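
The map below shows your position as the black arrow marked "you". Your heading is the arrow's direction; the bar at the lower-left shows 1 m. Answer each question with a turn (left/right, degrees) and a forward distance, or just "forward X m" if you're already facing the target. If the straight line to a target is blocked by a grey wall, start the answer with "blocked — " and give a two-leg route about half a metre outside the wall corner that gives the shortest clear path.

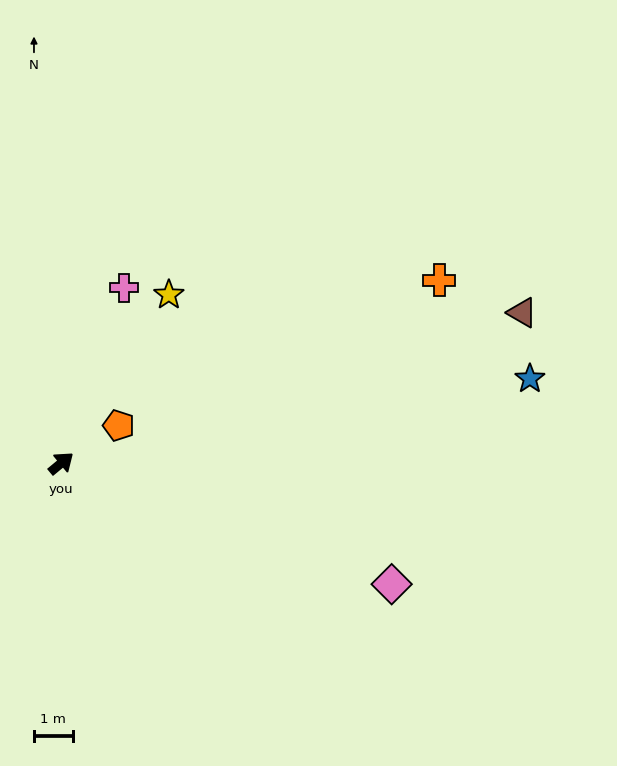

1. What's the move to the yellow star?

turn left 18°, forward 5.2 m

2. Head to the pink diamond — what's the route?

turn right 60°, forward 9.1 m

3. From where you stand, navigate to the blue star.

turn right 29°, forward 12.3 m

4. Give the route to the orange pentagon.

turn right 6°, forward 1.8 m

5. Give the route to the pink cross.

turn left 31°, forward 4.8 m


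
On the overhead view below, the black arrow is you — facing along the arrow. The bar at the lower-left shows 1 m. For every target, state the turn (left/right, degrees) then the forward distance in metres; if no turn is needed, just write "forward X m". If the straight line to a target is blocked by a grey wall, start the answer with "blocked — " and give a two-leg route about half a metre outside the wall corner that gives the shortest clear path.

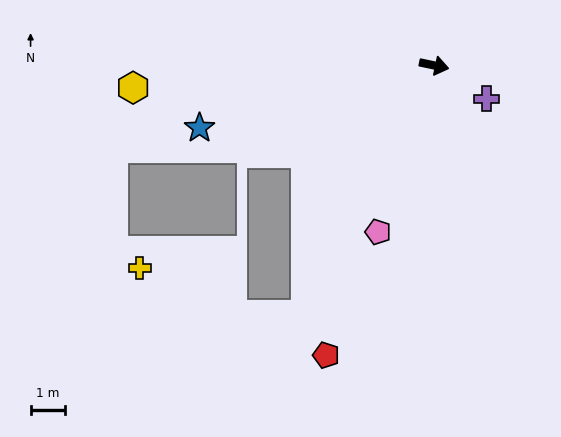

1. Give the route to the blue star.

turn right 153°, forward 7.0 m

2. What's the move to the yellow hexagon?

turn right 164°, forward 8.7 m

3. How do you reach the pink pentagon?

turn right 97°, forward 5.1 m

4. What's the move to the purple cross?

turn right 21°, forward 1.8 m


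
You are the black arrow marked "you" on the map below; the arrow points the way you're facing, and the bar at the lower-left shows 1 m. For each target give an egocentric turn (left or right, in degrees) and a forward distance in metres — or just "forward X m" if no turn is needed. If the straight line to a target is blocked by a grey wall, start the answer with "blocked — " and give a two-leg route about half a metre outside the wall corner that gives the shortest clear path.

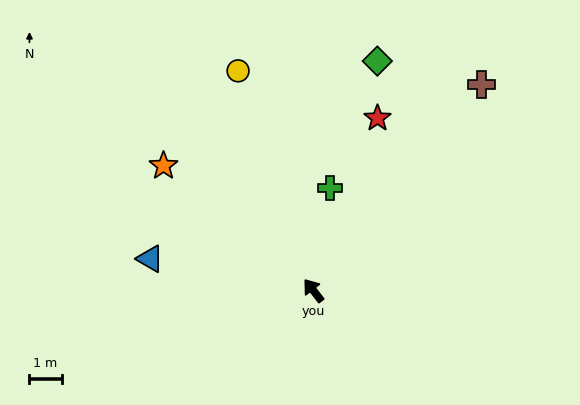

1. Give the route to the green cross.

turn right 47°, forward 3.2 m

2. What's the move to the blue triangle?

turn left 41°, forward 5.2 m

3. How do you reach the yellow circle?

turn right 19°, forward 7.2 m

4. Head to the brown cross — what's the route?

turn right 77°, forward 8.3 m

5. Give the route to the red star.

turn right 58°, forward 5.7 m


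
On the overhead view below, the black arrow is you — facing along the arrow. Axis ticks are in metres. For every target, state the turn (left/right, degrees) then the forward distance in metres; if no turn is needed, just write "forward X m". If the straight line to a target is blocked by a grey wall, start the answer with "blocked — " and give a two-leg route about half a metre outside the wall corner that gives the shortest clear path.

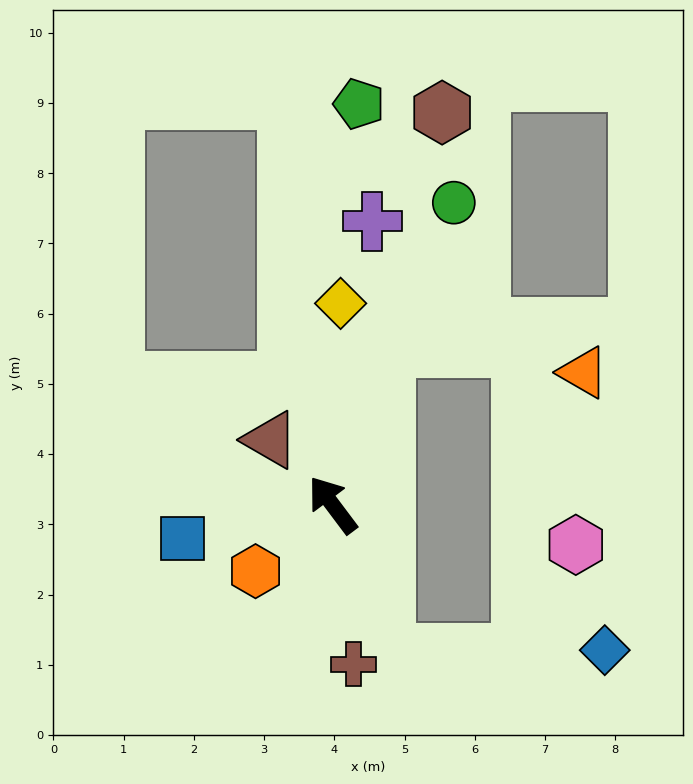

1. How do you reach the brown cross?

turn left 151°, forward 2.3 m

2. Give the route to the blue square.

turn left 66°, forward 2.2 m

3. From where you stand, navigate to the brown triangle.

turn left 7°, forward 1.3 m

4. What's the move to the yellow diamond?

turn right 39°, forward 2.9 m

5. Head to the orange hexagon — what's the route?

turn left 94°, forward 1.4 m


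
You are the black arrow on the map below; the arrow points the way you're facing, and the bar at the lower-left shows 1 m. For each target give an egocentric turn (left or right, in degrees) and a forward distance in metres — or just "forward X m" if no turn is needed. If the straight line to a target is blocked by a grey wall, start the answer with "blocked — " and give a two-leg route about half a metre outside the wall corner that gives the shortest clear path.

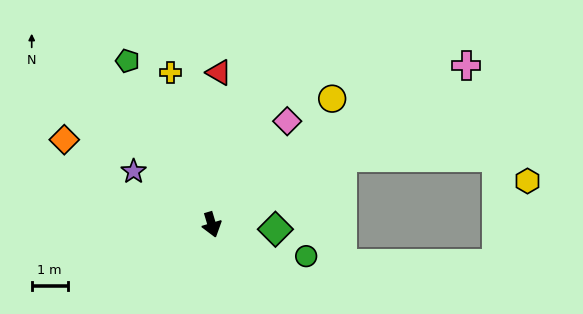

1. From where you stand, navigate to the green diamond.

turn left 69°, forward 1.8 m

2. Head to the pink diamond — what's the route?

turn left 127°, forward 3.6 m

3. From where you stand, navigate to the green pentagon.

turn right 169°, forward 5.1 m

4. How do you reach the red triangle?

turn left 161°, forward 4.3 m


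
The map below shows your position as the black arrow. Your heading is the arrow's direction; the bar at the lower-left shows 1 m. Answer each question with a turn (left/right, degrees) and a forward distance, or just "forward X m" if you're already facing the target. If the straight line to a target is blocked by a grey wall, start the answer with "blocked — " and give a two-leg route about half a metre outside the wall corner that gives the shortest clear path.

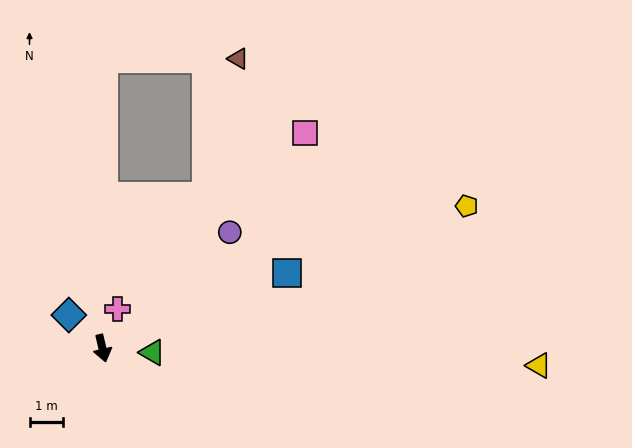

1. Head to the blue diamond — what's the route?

turn right 148°, forward 1.4 m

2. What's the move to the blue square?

turn left 99°, forward 6.0 m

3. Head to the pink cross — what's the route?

turn left 146°, forward 1.2 m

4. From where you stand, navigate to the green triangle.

turn left 72°, forward 1.5 m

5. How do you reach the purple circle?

turn left 119°, forward 5.1 m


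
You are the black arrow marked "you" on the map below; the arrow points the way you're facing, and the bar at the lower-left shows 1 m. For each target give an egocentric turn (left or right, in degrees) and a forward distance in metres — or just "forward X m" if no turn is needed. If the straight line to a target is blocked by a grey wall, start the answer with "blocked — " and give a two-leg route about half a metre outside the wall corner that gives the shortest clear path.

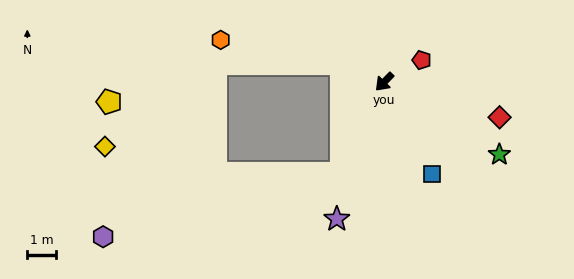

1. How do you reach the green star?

turn left 102°, forward 4.7 m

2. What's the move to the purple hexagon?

blocked — turn left 20°, forward 3.5 m, then turn right 51°, forward 8.5 m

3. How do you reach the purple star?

turn left 25°, forward 5.0 m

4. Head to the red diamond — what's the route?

turn left 117°, forward 4.1 m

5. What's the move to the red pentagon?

turn left 164°, forward 1.5 m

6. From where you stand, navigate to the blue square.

turn left 71°, forward 3.6 m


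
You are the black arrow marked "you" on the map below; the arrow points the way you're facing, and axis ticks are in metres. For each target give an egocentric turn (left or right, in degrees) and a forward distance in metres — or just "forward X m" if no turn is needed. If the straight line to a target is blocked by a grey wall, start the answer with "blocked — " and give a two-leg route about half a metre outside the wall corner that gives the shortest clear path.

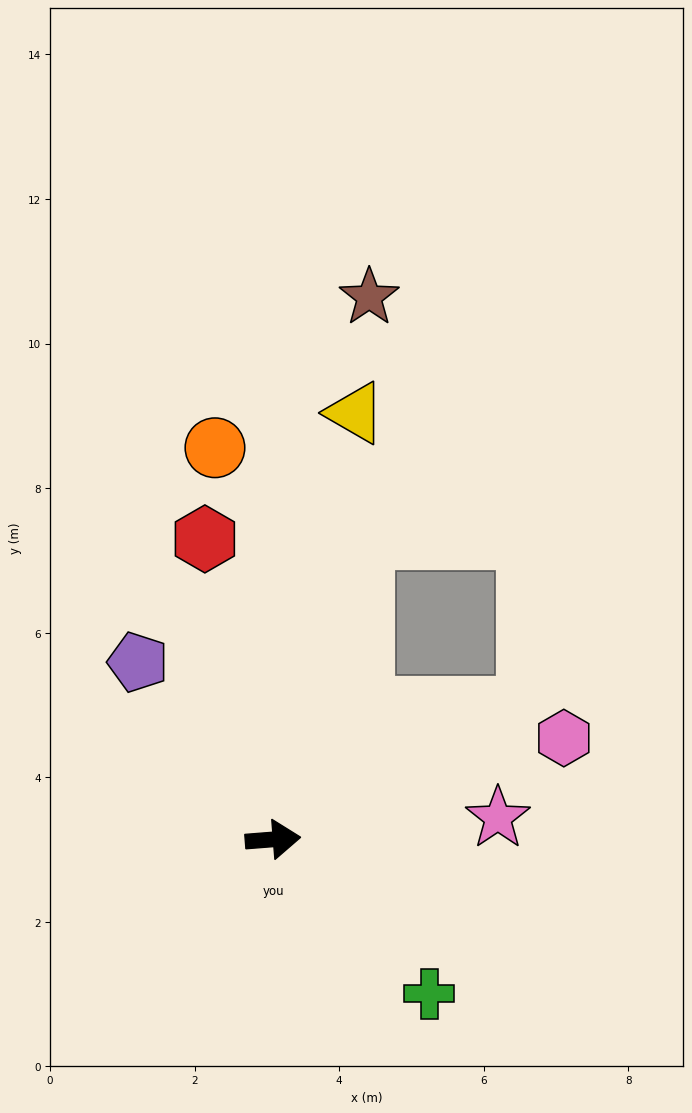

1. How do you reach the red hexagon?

turn left 98°, forward 4.3 m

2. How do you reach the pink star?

forward 3.1 m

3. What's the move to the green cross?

turn right 49°, forward 3.0 m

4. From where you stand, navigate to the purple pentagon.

turn left 123°, forward 3.1 m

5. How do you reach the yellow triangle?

turn left 75°, forward 6.0 m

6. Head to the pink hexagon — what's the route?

turn left 15°, forward 4.3 m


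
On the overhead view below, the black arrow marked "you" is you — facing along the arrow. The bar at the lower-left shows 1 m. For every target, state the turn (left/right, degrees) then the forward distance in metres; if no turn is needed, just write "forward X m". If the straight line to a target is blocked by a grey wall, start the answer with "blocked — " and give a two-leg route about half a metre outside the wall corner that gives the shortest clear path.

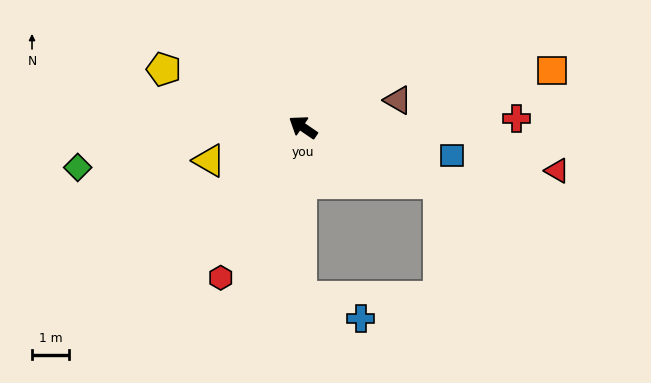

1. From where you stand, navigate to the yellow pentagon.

turn left 12°, forward 4.1 m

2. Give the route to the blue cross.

blocked — turn left 124°, forward 4.6 m, then turn left 70°, forward 1.7 m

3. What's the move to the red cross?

turn right 143°, forward 5.8 m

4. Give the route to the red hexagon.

turn left 96°, forward 4.6 m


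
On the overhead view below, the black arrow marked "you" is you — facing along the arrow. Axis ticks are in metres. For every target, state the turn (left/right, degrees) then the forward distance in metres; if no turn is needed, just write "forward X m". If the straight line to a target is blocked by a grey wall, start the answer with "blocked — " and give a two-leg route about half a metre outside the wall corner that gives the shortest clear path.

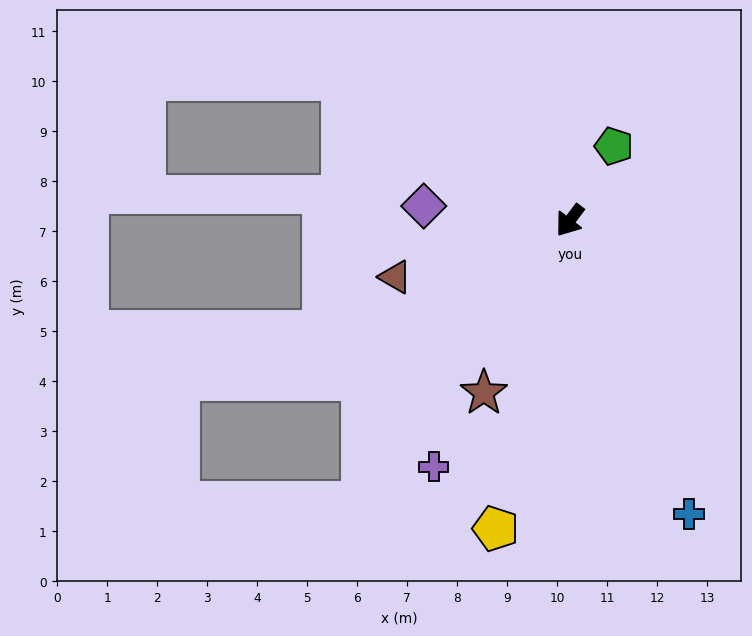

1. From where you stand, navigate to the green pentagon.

turn right 174°, forward 1.7 m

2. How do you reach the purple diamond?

turn right 59°, forward 2.9 m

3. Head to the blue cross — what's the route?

turn left 59°, forward 6.3 m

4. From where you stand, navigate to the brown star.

turn left 11°, forward 3.8 m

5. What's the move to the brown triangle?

turn right 35°, forward 3.7 m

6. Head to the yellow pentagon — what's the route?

turn left 24°, forward 6.3 m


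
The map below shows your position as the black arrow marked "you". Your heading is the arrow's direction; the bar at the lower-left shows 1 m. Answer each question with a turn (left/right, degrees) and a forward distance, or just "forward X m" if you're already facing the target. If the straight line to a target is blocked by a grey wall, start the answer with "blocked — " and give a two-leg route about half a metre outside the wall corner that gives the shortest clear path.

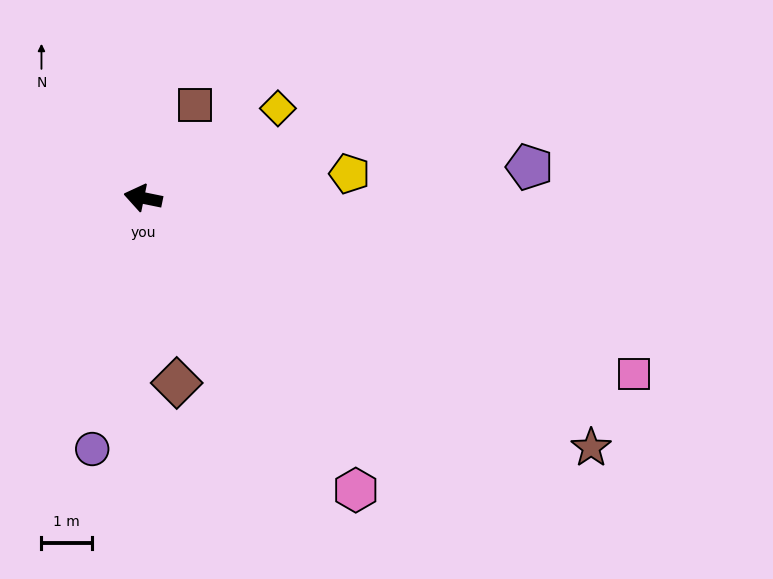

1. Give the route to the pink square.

turn left 172°, forward 10.3 m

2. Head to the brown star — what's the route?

turn left 162°, forward 10.2 m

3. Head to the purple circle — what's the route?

turn left 90°, forward 5.1 m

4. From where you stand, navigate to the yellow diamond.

turn right 135°, forward 3.2 m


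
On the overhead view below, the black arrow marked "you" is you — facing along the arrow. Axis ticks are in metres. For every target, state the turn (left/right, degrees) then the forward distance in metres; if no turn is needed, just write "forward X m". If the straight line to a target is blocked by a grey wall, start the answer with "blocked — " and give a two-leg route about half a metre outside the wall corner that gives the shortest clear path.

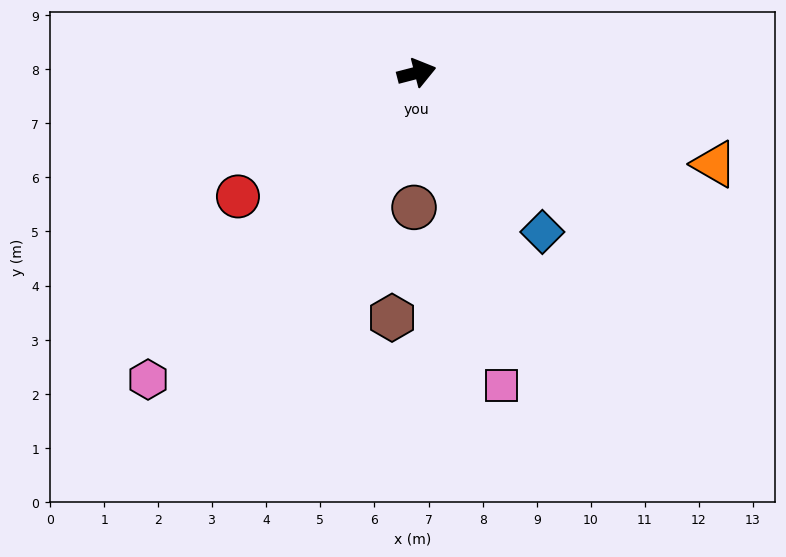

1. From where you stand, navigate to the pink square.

turn right 89°, forward 6.0 m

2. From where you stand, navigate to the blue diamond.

turn right 66°, forward 3.8 m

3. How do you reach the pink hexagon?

turn right 146°, forward 7.5 m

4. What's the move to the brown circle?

turn right 106°, forward 2.5 m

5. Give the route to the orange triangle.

turn right 32°, forward 5.8 m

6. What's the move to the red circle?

turn right 160°, forward 4.0 m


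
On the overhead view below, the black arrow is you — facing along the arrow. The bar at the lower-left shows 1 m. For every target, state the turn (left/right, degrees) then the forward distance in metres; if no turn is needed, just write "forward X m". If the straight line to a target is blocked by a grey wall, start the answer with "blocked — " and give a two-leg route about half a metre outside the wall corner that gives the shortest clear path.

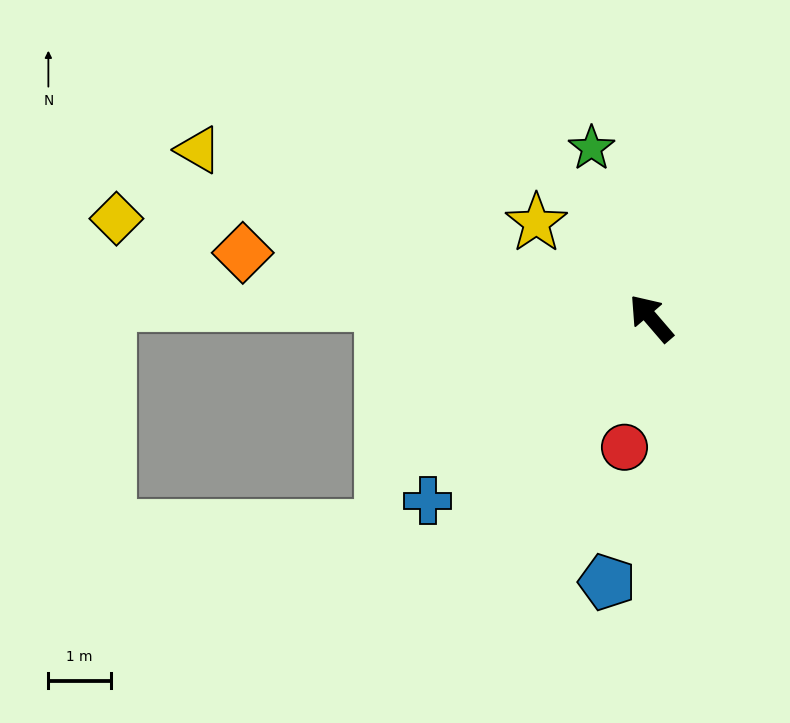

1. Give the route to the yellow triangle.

turn left 29°, forward 7.7 m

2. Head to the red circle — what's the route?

turn left 128°, forward 2.1 m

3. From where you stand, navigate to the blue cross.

turn left 89°, forward 4.6 m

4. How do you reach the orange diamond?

turn left 40°, forward 6.6 m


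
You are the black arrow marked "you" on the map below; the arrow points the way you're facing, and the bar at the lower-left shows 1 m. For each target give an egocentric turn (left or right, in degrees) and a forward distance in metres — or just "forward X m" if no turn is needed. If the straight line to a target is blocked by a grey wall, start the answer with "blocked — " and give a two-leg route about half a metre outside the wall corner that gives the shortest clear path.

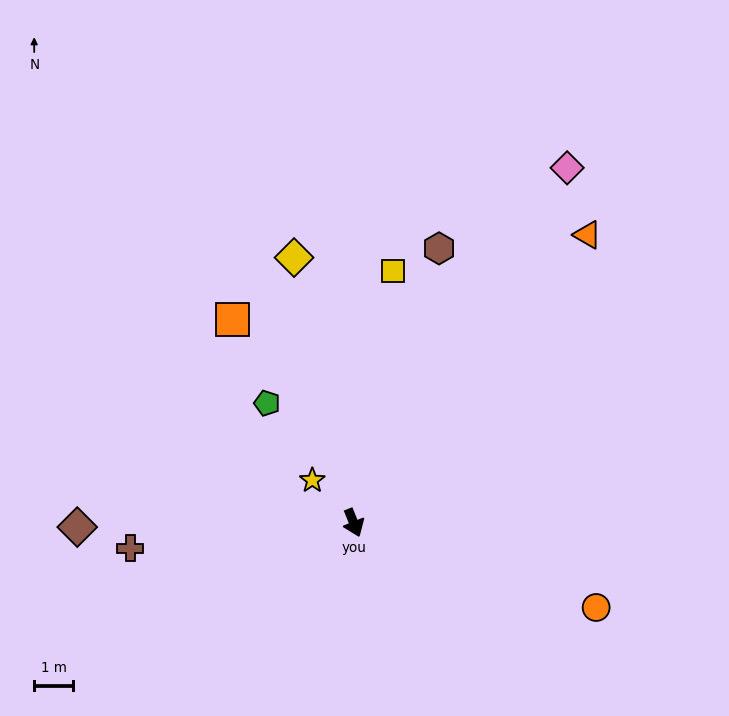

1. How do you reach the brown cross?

turn right 105°, forward 5.8 m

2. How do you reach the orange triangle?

turn left 119°, forward 9.5 m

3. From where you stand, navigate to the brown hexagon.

turn left 141°, forward 7.4 m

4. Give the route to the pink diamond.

turn left 127°, forward 10.6 m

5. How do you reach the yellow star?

turn right 158°, forward 1.5 m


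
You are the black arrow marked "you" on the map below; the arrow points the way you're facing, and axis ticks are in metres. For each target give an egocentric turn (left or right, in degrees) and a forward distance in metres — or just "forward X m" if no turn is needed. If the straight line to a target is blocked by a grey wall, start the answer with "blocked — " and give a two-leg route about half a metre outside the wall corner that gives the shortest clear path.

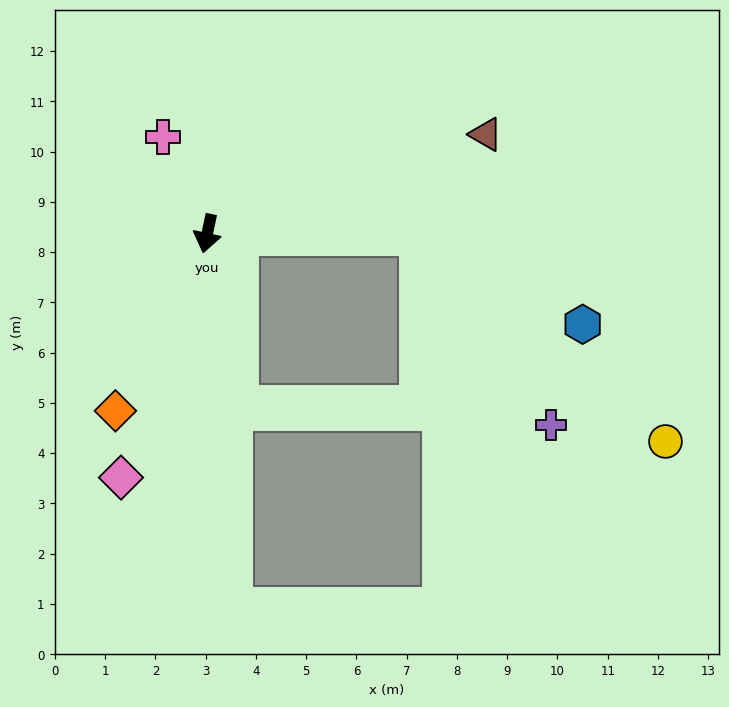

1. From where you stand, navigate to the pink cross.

turn right 143°, forward 2.1 m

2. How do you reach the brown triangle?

turn left 122°, forward 5.9 m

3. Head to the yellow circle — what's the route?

blocked — turn left 102°, forward 4.2 m, then turn right 40°, forward 6.4 m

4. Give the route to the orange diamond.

turn right 15°, forward 4.0 m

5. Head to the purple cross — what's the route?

blocked — turn left 102°, forward 4.2 m, then turn right 56°, forward 4.6 m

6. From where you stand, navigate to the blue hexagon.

blocked — turn left 102°, forward 4.2 m, then turn right 29°, forward 3.7 m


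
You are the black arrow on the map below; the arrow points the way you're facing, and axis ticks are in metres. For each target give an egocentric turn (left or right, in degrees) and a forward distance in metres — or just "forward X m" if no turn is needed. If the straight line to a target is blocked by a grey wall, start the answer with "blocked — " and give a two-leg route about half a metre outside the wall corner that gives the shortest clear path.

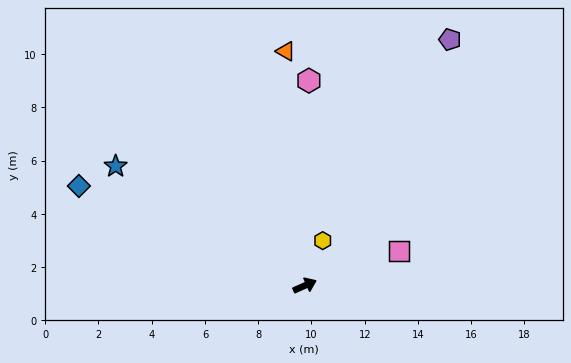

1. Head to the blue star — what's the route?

turn left 124°, forward 8.4 m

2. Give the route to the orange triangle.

turn left 71°, forward 8.8 m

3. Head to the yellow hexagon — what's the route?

turn left 44°, forward 1.8 m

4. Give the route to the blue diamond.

turn left 132°, forward 9.3 m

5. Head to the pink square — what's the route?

turn right 4°, forward 3.8 m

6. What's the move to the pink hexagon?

turn left 65°, forward 7.7 m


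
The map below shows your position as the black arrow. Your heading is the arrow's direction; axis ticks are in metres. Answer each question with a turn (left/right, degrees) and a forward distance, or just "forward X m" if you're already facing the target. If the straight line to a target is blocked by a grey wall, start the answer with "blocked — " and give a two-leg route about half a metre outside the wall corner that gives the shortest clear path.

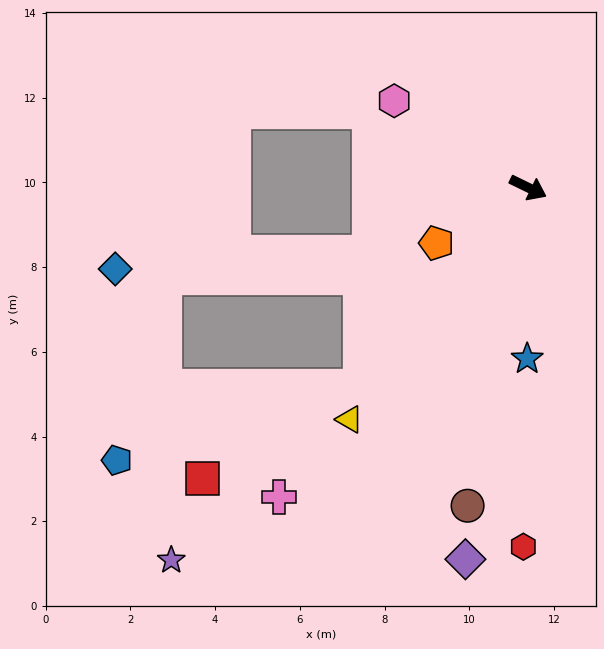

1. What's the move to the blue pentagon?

blocked — turn right 104°, forward 6.1 m, then turn right 33°, forward 6.0 m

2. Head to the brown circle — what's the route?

turn right 75°, forward 7.6 m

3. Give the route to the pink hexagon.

turn left 173°, forward 3.8 m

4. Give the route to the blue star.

turn right 64°, forward 4.0 m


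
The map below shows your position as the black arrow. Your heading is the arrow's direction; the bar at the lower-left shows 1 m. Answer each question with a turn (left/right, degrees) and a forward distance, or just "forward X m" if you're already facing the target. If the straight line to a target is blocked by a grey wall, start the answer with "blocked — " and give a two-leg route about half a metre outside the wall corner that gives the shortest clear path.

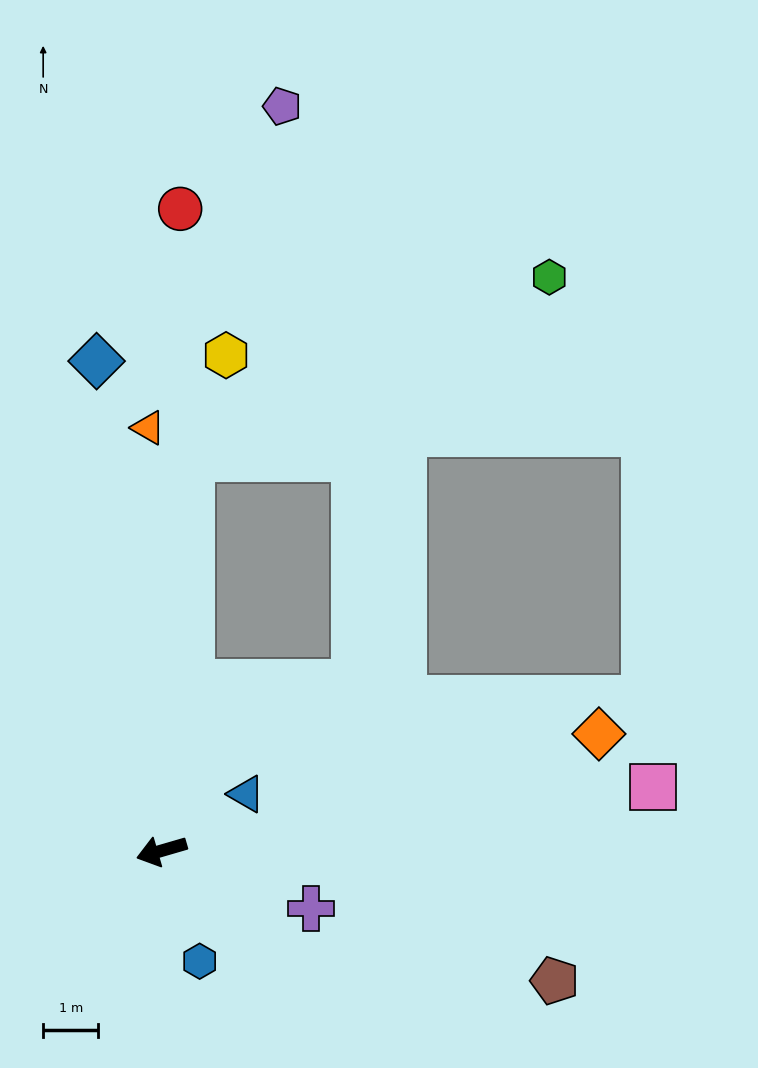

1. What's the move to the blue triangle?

turn right 162°, forward 1.8 m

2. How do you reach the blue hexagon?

turn left 93°, forward 2.1 m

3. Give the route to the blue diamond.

turn right 99°, forward 9.0 m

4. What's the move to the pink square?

turn left 171°, forward 9.0 m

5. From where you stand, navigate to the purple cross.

turn left 143°, forward 2.9 m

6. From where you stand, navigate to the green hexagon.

blocked — turn right 111°, forward 7.1 m, then turn right 58°, forward 7.3 m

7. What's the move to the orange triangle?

turn right 104°, forward 7.7 m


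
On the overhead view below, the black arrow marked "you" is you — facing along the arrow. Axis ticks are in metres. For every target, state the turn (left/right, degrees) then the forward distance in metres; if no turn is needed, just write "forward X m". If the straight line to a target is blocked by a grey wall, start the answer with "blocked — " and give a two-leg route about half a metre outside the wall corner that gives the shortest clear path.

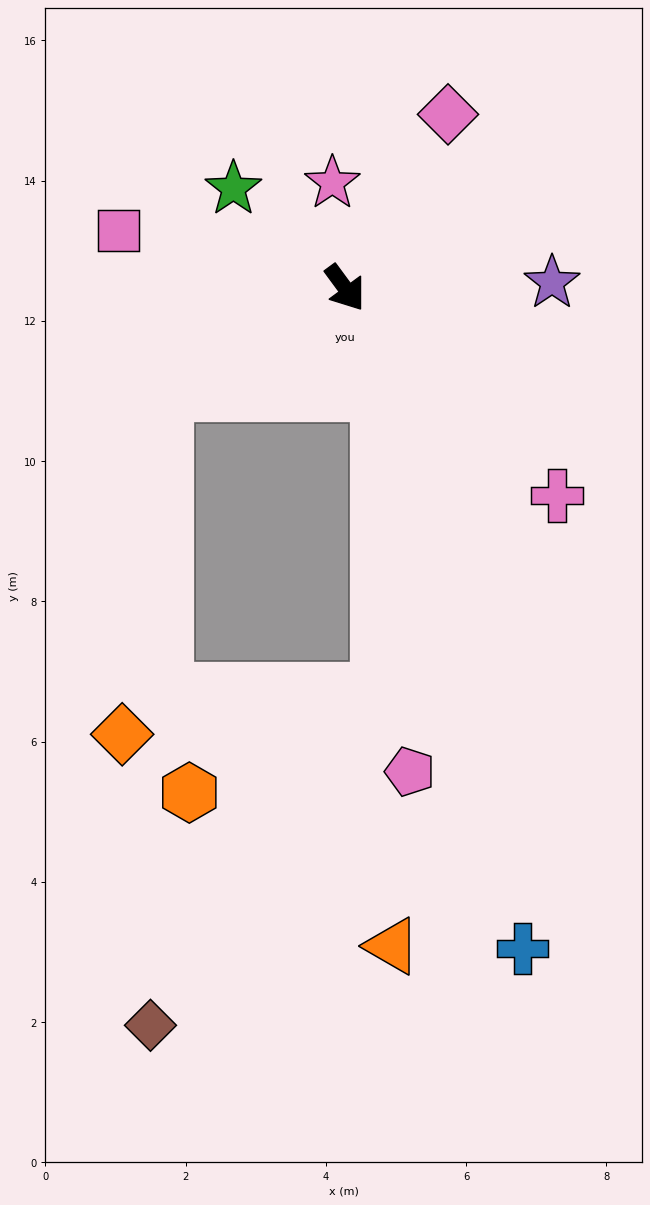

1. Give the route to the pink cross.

turn left 9°, forward 4.2 m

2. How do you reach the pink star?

turn left 151°, forward 1.5 m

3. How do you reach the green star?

turn right 168°, forward 2.1 m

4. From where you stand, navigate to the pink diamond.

turn left 113°, forward 2.9 m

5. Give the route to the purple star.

turn left 55°, forward 3.0 m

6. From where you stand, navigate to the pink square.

turn right 141°, forward 3.3 m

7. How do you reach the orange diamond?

blocked — turn right 97°, forward 3.0 m, then turn left 54°, forward 4.9 m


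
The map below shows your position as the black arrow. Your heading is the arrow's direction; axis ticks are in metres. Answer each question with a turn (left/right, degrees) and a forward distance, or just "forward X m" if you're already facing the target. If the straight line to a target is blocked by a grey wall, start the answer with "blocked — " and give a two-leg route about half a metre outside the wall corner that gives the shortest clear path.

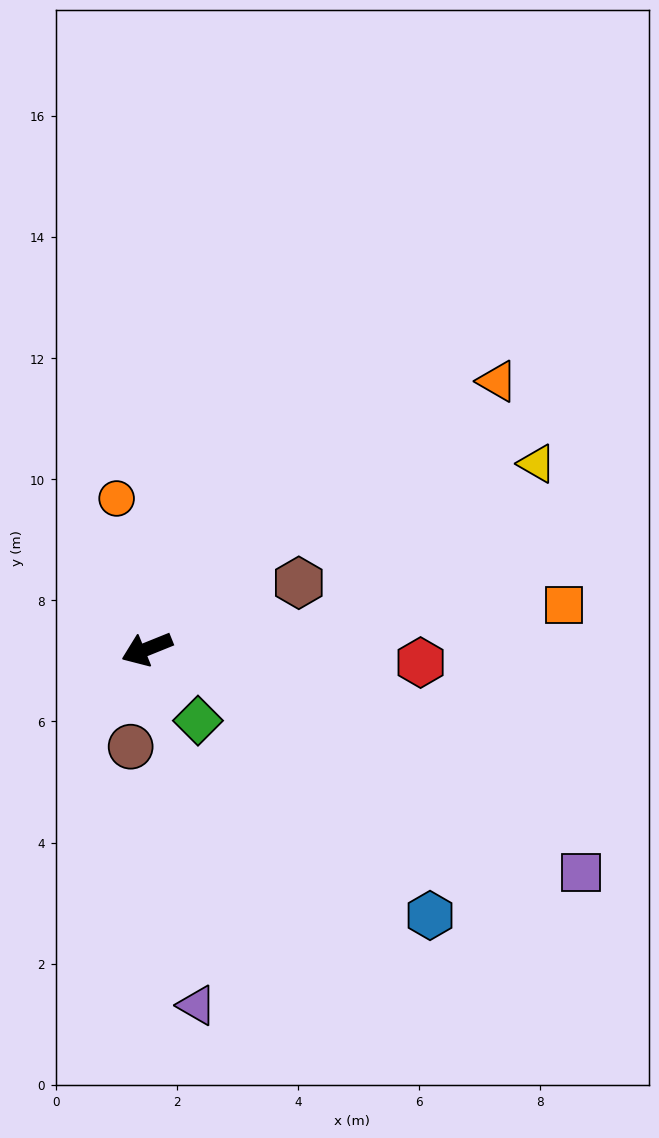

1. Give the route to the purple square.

turn left 131°, forward 8.1 m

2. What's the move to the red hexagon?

turn left 155°, forward 4.5 m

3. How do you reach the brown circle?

turn left 59°, forward 1.6 m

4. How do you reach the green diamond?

turn left 103°, forward 1.5 m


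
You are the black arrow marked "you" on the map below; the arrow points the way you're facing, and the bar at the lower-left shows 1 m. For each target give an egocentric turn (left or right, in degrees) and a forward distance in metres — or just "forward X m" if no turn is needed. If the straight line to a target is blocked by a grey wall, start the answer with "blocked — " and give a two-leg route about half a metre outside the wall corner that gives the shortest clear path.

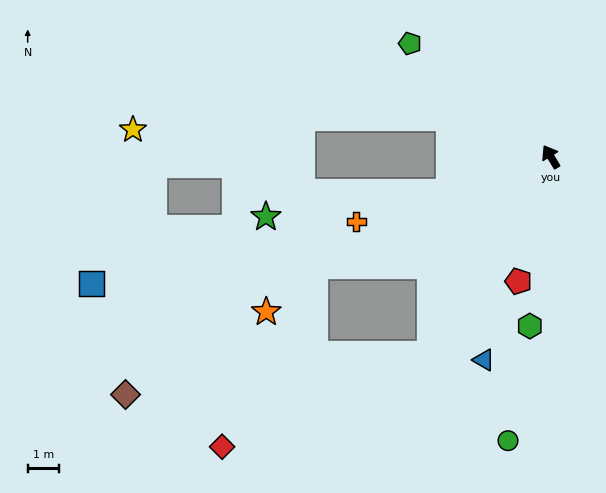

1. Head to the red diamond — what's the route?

blocked — turn left 117°, forward 7.4 m, then turn right 34°, forward 7.2 m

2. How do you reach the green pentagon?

turn left 20°, forward 5.7 m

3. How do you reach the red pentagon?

turn left 134°, forward 4.1 m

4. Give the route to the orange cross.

turn left 77°, forward 6.5 m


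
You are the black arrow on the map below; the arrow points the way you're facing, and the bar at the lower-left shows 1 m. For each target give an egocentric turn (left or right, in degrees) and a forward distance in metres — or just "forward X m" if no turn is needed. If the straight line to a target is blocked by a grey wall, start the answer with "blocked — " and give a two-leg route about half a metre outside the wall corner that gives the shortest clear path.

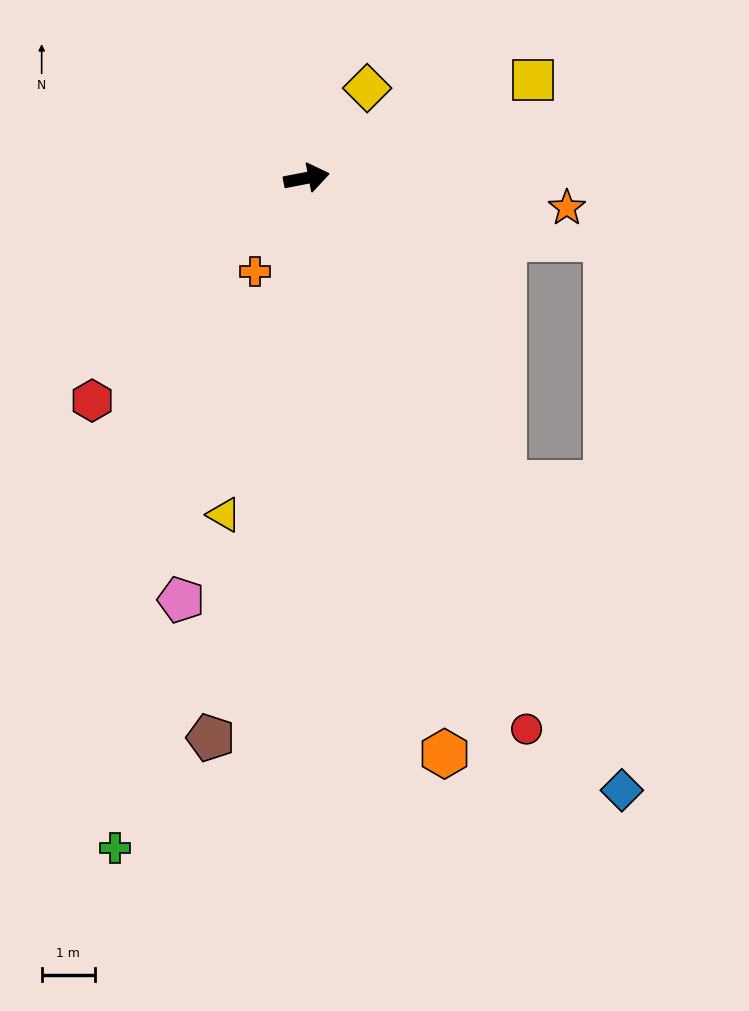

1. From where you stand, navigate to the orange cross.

turn right 130°, forward 2.0 m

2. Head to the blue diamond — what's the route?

turn right 74°, forward 13.0 m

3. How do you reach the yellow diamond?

turn left 45°, forward 2.1 m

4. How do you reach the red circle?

turn right 79°, forward 11.2 m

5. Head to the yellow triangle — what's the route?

turn right 115°, forward 6.6 m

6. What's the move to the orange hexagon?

turn right 87°, forward 11.2 m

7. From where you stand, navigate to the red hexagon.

turn right 145°, forward 5.8 m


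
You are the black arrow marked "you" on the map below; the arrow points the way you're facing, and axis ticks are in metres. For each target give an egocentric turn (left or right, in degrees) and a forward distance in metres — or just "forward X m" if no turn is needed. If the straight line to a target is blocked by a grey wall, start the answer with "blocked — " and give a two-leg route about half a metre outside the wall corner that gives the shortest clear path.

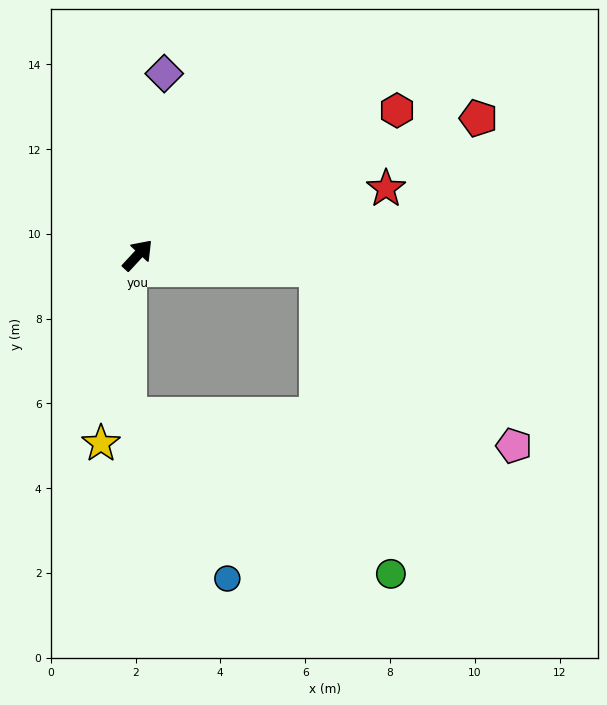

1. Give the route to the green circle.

blocked — turn right 52°, forward 4.2 m, then turn right 72°, forward 7.4 m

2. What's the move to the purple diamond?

turn left 34°, forward 4.3 m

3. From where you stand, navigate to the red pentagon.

turn right 25°, forward 8.7 m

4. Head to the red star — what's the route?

turn right 32°, forward 6.1 m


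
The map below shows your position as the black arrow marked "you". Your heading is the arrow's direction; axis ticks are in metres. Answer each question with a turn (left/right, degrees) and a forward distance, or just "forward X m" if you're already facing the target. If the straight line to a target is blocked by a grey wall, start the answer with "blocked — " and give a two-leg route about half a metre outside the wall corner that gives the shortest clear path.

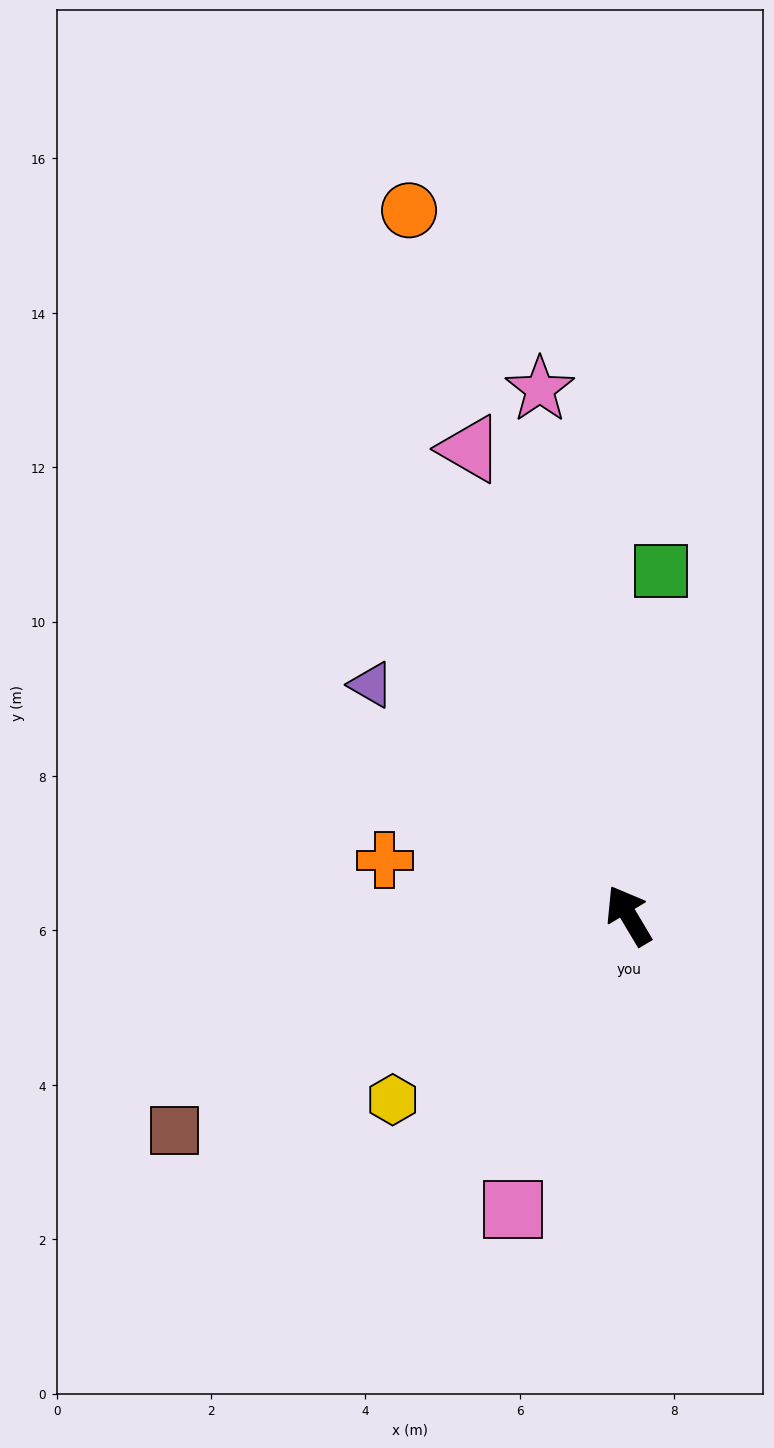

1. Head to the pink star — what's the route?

turn right 21°, forward 6.9 m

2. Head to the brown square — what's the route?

turn left 85°, forward 6.5 m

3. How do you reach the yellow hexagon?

turn left 97°, forward 3.9 m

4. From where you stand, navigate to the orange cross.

turn left 46°, forward 3.2 m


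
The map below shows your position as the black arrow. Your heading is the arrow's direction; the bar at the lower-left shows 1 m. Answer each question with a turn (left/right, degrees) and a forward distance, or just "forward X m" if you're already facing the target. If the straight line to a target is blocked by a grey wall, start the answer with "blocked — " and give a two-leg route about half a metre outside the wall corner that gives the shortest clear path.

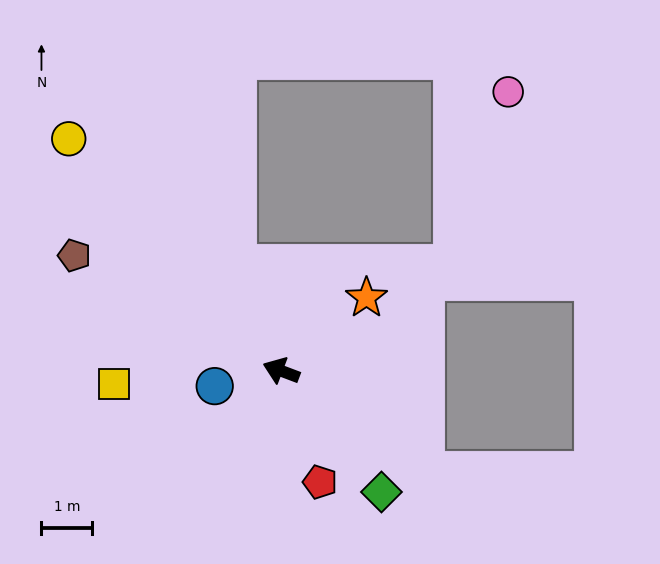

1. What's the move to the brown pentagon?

turn right 8°, forward 4.6 m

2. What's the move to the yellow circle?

turn right 27°, forward 6.2 m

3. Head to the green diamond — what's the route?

turn left 150°, forward 3.1 m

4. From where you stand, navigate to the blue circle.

turn left 34°, forward 1.3 m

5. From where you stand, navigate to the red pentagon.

turn left 130°, forward 2.3 m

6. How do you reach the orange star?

turn right 119°, forward 2.2 m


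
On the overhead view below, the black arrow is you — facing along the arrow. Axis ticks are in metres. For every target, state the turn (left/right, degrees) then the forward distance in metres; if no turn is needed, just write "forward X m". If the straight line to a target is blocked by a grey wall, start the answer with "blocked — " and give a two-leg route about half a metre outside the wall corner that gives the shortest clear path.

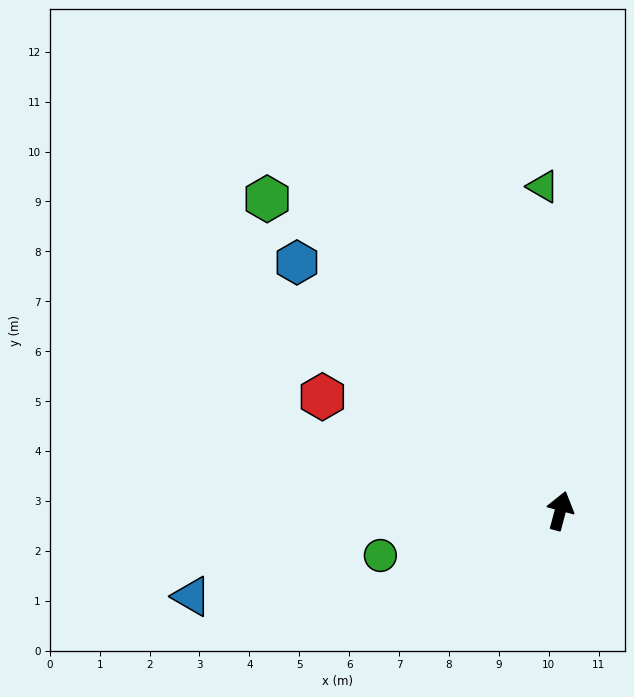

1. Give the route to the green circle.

turn left 119°, forward 3.7 m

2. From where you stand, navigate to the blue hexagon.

turn left 62°, forward 7.3 m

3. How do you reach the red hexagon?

turn left 79°, forward 5.3 m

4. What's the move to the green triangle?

turn left 18°, forward 6.5 m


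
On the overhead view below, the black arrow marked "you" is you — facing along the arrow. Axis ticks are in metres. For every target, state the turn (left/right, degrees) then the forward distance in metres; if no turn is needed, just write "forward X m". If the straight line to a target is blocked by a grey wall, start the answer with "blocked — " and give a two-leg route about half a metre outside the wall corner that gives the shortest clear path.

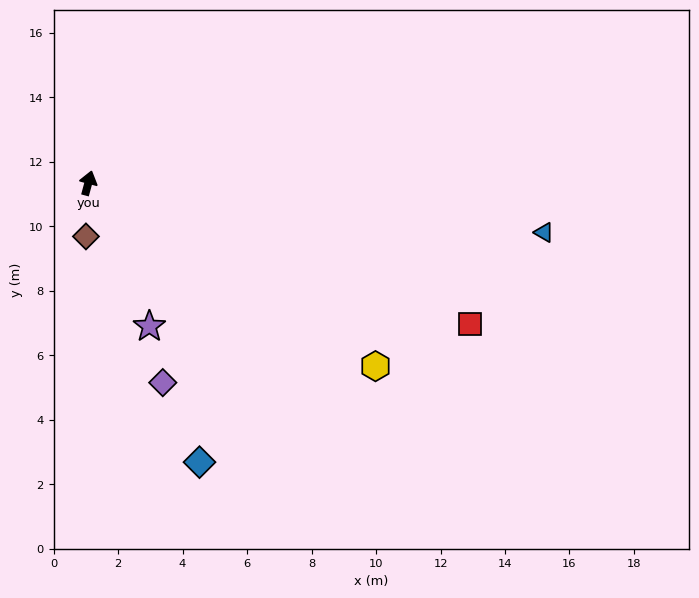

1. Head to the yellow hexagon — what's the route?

turn right 107°, forward 10.6 m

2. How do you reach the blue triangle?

turn right 81°, forward 14.2 m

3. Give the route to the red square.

turn right 95°, forward 12.6 m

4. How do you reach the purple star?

turn right 142°, forward 4.8 m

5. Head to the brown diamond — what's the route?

turn right 167°, forward 1.7 m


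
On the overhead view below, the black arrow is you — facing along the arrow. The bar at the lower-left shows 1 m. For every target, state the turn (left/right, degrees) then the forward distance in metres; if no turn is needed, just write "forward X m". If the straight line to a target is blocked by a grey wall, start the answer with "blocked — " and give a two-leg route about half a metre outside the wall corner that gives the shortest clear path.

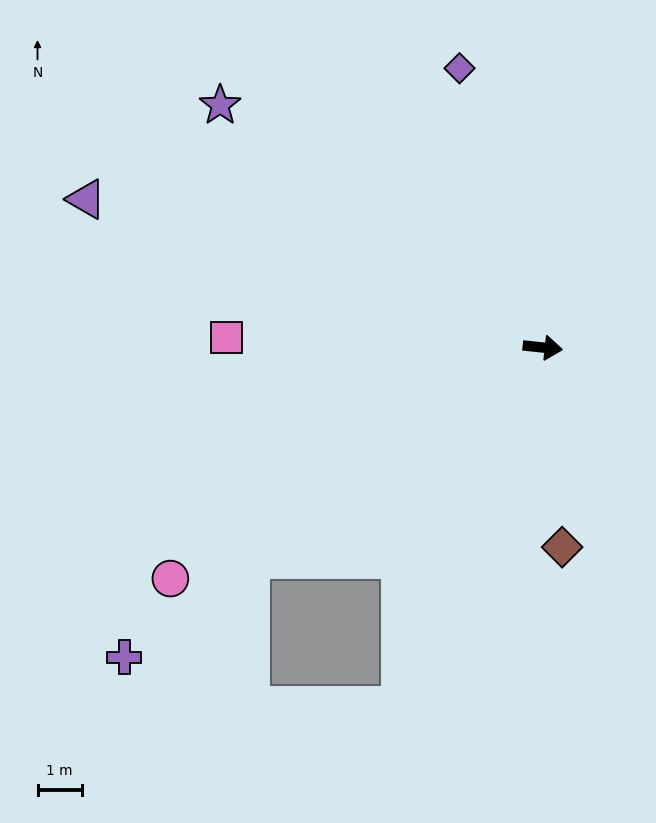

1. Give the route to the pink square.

turn right 176°, forward 7.2 m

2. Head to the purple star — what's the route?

turn left 149°, forward 9.1 m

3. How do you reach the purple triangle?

turn left 168°, forward 10.9 m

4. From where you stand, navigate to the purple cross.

turn right 137°, forward 11.8 m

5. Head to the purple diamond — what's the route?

turn left 113°, forward 6.6 m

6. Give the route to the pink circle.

turn right 142°, forward 9.9 m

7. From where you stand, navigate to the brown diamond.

turn right 78°, forward 4.5 m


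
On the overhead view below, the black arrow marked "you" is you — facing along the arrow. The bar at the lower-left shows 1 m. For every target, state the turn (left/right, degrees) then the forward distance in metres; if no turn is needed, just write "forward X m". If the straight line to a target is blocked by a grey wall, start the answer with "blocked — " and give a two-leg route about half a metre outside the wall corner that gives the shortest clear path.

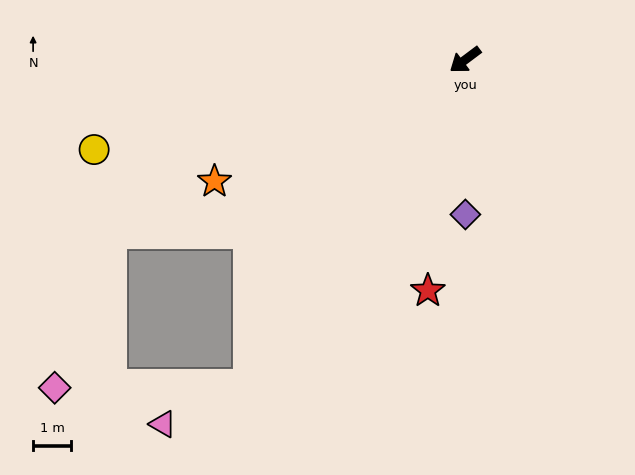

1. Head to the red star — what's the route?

turn left 44°, forward 6.1 m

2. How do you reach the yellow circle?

turn right 23°, forward 10.0 m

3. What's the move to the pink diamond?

blocked — turn left 20°, forward 10.3 m, then turn right 56°, forward 5.1 m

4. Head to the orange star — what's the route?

turn right 11°, forward 7.3 m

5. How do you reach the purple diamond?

turn left 53°, forward 4.1 m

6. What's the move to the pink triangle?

blocked — turn left 20°, forward 10.3 m, then turn right 32°, forward 2.5 m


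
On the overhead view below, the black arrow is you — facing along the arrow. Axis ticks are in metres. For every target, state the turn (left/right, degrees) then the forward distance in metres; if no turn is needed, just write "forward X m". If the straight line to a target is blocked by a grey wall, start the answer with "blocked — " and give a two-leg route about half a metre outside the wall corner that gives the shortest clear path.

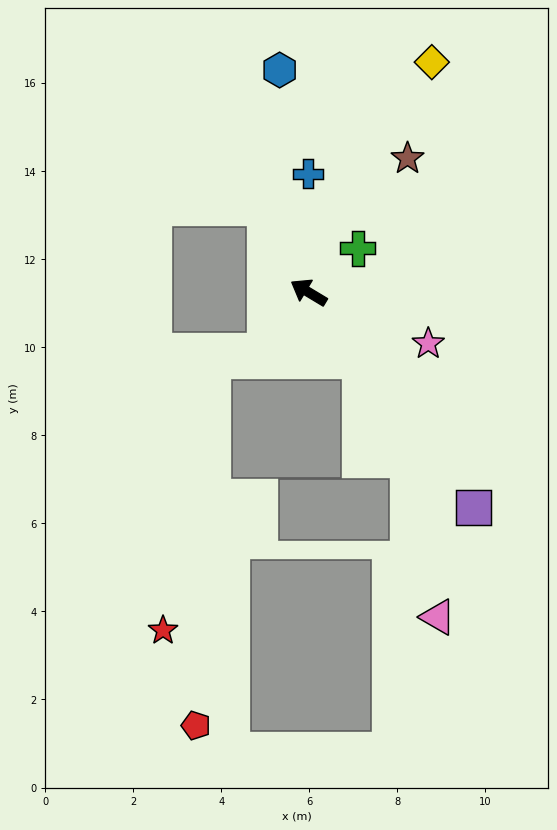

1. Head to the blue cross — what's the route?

turn right 59°, forward 2.7 m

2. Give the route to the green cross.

turn right 107°, forward 1.5 m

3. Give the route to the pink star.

turn right 172°, forward 3.0 m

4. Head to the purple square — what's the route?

turn left 158°, forward 6.2 m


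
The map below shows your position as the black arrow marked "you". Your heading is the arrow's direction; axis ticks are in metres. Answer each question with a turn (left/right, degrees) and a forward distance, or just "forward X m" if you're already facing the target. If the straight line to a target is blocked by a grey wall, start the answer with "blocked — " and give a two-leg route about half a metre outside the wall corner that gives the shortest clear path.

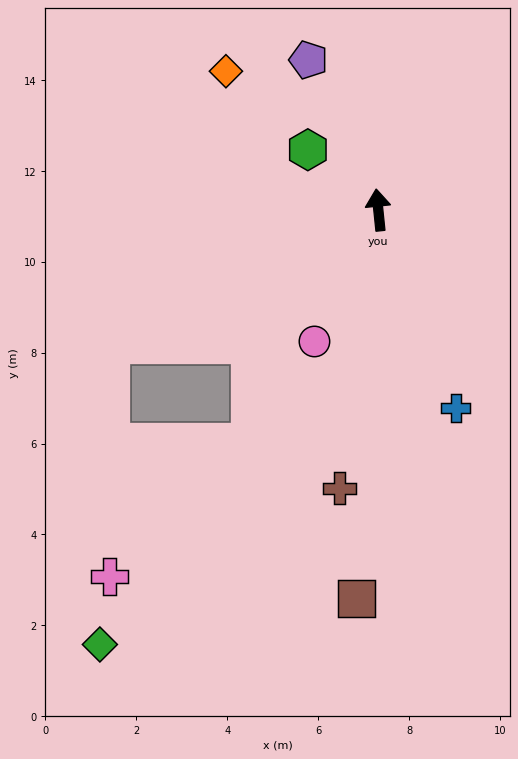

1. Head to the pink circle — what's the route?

turn left 148°, forward 3.2 m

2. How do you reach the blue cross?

turn right 165°, forward 4.7 m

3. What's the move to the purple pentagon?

turn left 19°, forward 3.6 m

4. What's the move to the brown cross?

turn left 166°, forward 6.2 m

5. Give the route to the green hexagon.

turn left 44°, forward 2.0 m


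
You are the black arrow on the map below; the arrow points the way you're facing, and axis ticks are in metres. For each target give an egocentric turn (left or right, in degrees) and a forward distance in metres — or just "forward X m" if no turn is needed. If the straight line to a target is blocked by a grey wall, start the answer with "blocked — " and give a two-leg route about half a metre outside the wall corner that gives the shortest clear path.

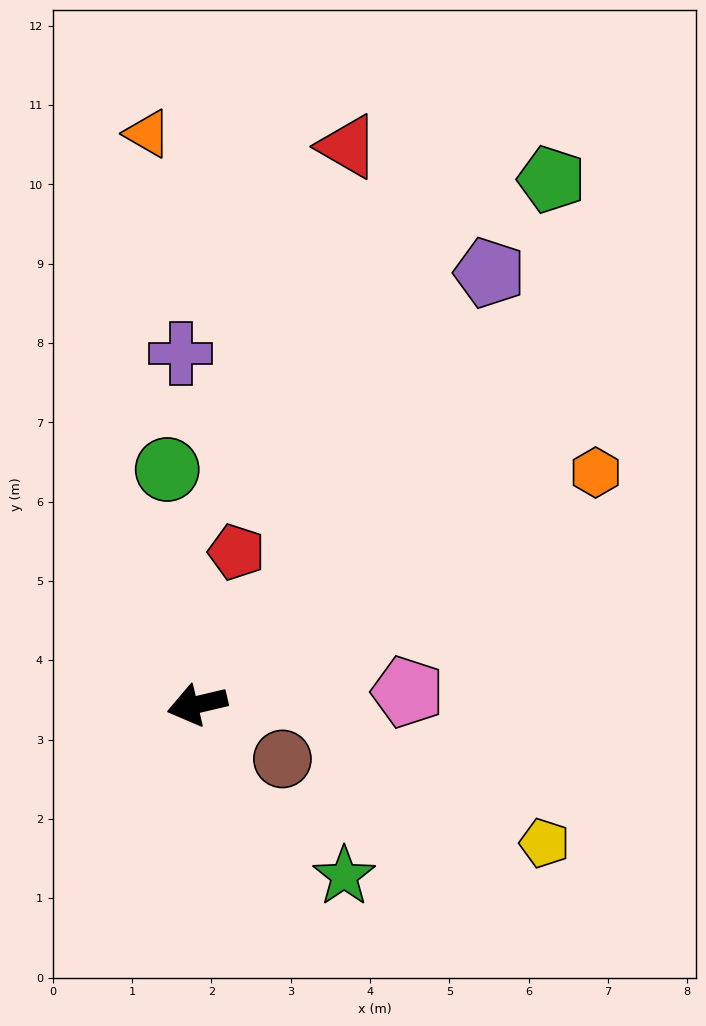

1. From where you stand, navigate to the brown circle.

turn left 134°, forward 1.3 m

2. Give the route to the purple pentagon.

turn right 137°, forward 6.6 m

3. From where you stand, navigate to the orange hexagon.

turn right 163°, forward 5.8 m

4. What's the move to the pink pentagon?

turn left 170°, forward 2.7 m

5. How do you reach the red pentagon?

turn right 118°, forward 2.0 m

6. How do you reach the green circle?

turn right 96°, forward 3.0 m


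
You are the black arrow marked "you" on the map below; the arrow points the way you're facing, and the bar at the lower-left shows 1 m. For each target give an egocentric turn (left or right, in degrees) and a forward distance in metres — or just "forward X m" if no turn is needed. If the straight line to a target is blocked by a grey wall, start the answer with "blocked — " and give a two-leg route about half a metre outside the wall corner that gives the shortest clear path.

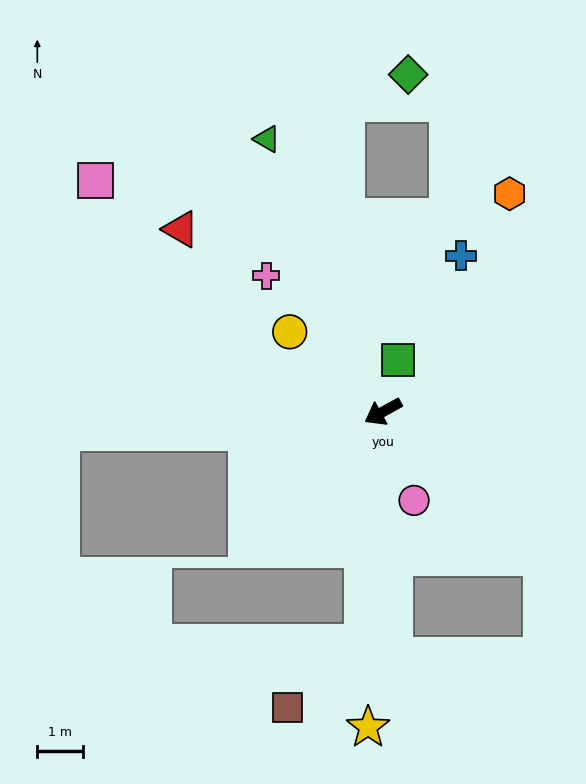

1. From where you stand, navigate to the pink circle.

turn left 80°, forward 2.1 m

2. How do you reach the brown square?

blocked — turn left 56°, forward 5.1 m, then turn right 45°, forward 2.2 m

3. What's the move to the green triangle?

turn right 96°, forward 6.5 m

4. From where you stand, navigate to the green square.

turn right 135°, forward 1.2 m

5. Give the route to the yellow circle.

turn right 70°, forward 2.7 m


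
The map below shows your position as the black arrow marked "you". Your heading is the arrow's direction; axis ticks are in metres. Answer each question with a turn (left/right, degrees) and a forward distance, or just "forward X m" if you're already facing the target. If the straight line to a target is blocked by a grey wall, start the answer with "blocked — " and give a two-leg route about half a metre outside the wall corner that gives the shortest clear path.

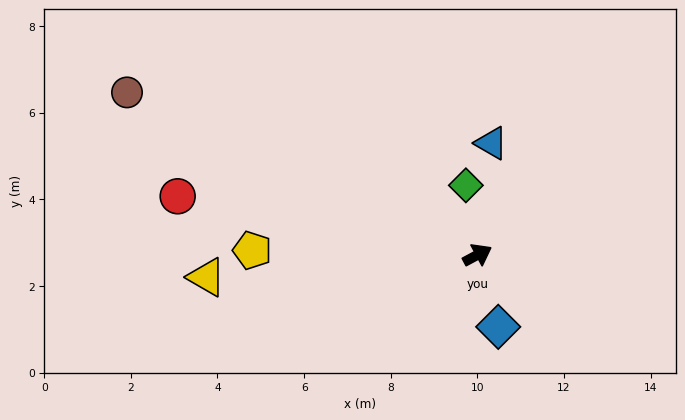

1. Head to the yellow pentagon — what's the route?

turn left 151°, forward 5.2 m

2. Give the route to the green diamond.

turn left 71°, forward 1.6 m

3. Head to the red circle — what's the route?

turn left 141°, forward 7.1 m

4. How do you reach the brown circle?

turn left 127°, forward 8.9 m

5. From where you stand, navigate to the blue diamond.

turn right 102°, forward 1.7 m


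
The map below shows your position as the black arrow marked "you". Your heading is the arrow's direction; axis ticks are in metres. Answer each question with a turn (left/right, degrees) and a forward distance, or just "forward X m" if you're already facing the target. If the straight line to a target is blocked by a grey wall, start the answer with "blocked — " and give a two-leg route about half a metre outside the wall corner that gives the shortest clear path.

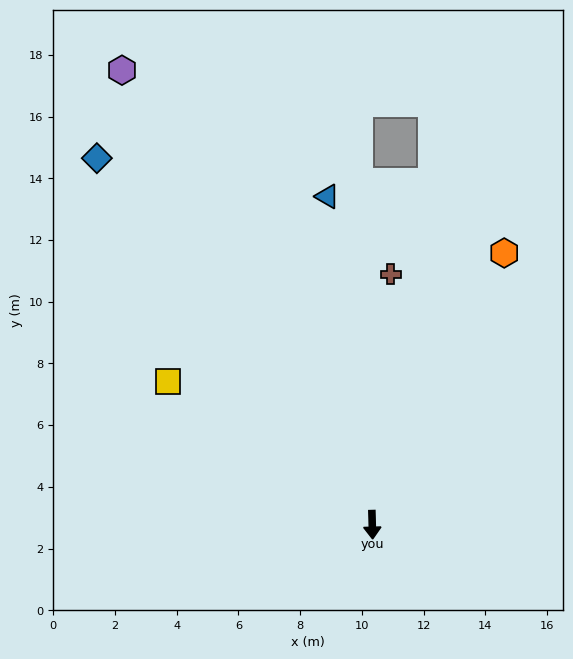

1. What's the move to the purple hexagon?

turn right 153°, forward 16.8 m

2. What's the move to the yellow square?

turn right 127°, forward 8.1 m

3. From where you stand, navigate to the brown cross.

turn left 174°, forward 8.1 m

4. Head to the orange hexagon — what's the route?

turn left 153°, forward 9.8 m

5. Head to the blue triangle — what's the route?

turn right 174°, forward 10.7 m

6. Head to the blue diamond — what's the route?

turn right 145°, forward 14.9 m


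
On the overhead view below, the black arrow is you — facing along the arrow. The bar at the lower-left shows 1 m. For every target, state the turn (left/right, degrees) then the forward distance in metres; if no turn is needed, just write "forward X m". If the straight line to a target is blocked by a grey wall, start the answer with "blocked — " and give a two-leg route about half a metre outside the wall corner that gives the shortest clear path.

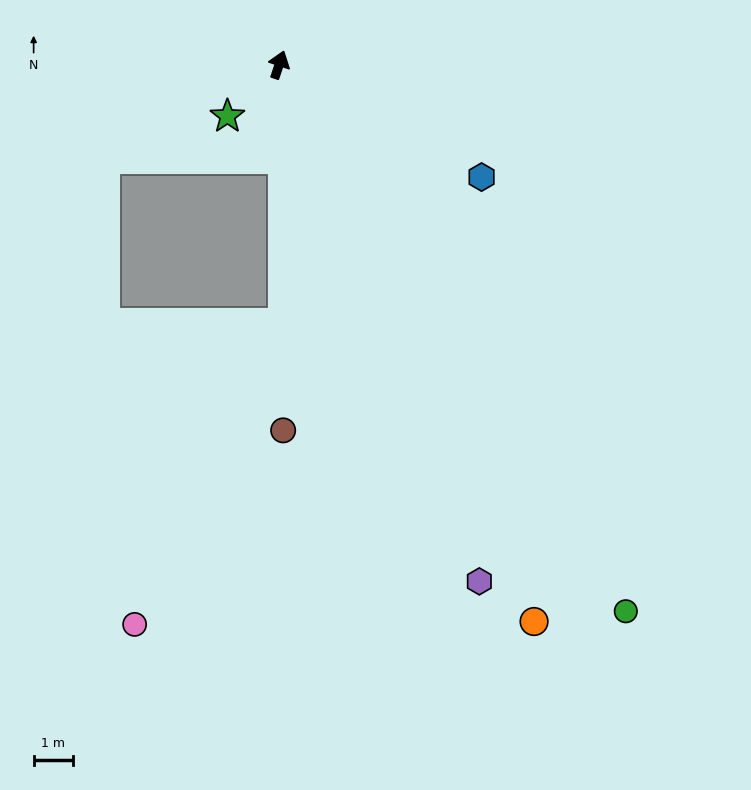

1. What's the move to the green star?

turn left 153°, forward 1.9 m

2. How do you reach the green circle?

turn right 129°, forward 16.4 m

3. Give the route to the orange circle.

turn right 137°, forward 15.6 m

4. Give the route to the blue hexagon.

turn right 100°, forward 5.9 m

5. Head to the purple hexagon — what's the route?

turn right 140°, forward 14.1 m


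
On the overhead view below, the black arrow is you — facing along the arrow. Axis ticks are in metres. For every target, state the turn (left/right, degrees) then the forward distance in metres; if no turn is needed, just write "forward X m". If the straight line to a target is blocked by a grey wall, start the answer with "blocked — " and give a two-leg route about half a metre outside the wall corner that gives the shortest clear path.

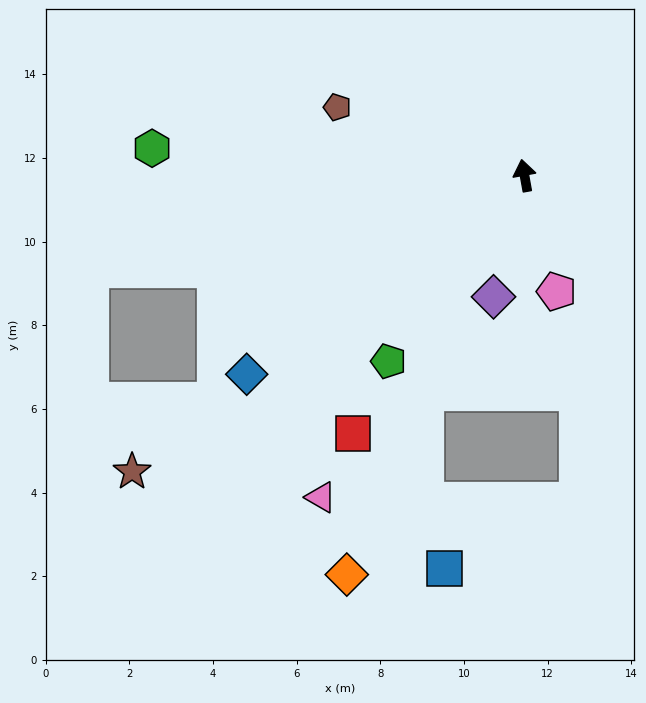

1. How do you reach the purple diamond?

turn left 155°, forward 3.0 m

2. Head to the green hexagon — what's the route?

turn left 76°, forward 8.9 m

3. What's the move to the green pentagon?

turn left 134°, forward 5.5 m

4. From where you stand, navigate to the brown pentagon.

turn left 60°, forward 4.8 m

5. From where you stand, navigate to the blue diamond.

turn left 115°, forward 8.2 m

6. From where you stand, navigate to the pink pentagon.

turn right 175°, forward 2.9 m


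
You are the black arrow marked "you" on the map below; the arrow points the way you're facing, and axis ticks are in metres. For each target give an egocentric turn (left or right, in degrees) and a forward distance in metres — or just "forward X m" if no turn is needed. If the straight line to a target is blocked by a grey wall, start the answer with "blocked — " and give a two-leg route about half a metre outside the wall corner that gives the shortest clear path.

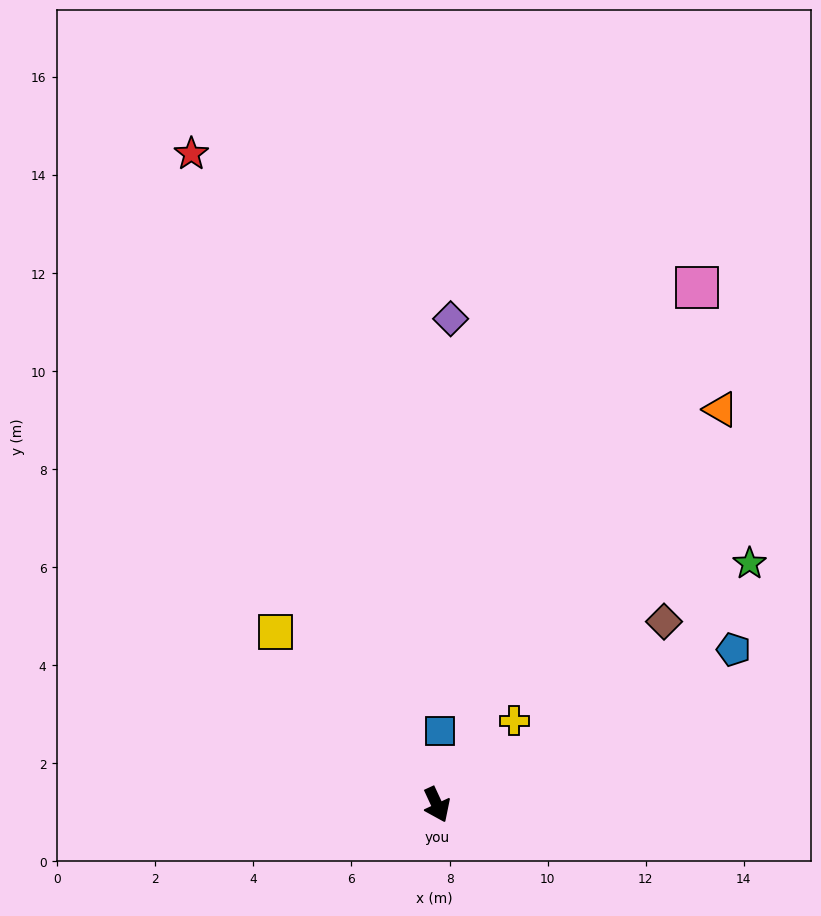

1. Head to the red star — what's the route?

turn left 176°, forward 14.2 m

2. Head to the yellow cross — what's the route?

turn left 112°, forward 2.3 m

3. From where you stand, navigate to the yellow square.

turn right 162°, forward 4.8 m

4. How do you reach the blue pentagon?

turn left 93°, forward 6.8 m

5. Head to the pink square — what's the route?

turn left 128°, forward 11.8 m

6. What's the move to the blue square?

turn left 153°, forward 1.5 m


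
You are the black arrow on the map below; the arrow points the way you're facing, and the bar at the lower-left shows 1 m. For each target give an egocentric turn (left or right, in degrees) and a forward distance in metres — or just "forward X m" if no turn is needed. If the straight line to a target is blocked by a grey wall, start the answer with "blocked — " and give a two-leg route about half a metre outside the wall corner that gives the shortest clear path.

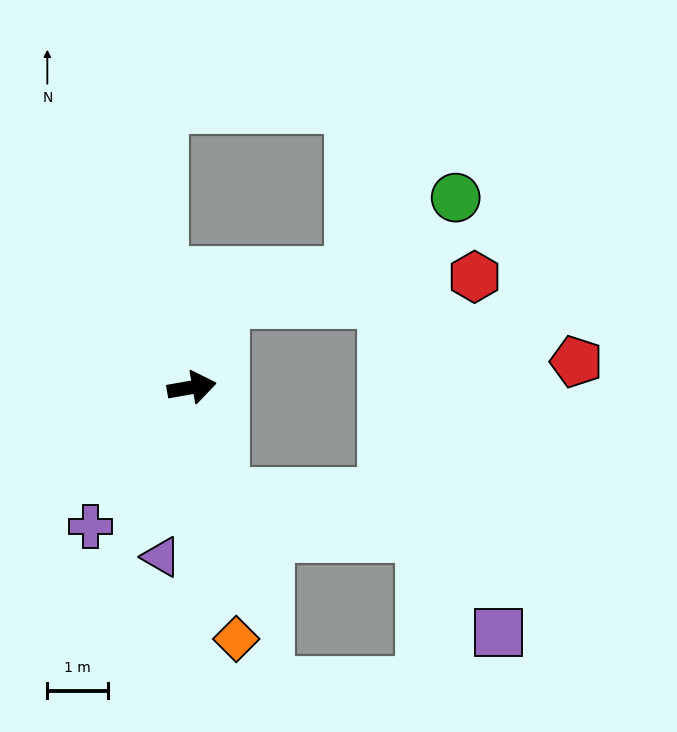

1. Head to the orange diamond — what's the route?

turn right 90°, forward 4.2 m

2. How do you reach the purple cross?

turn right 136°, forward 2.8 m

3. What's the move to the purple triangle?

turn right 110°, forward 2.8 m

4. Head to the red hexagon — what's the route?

blocked — turn left 60°, forward 1.5 m, then turn right 64°, forward 4.2 m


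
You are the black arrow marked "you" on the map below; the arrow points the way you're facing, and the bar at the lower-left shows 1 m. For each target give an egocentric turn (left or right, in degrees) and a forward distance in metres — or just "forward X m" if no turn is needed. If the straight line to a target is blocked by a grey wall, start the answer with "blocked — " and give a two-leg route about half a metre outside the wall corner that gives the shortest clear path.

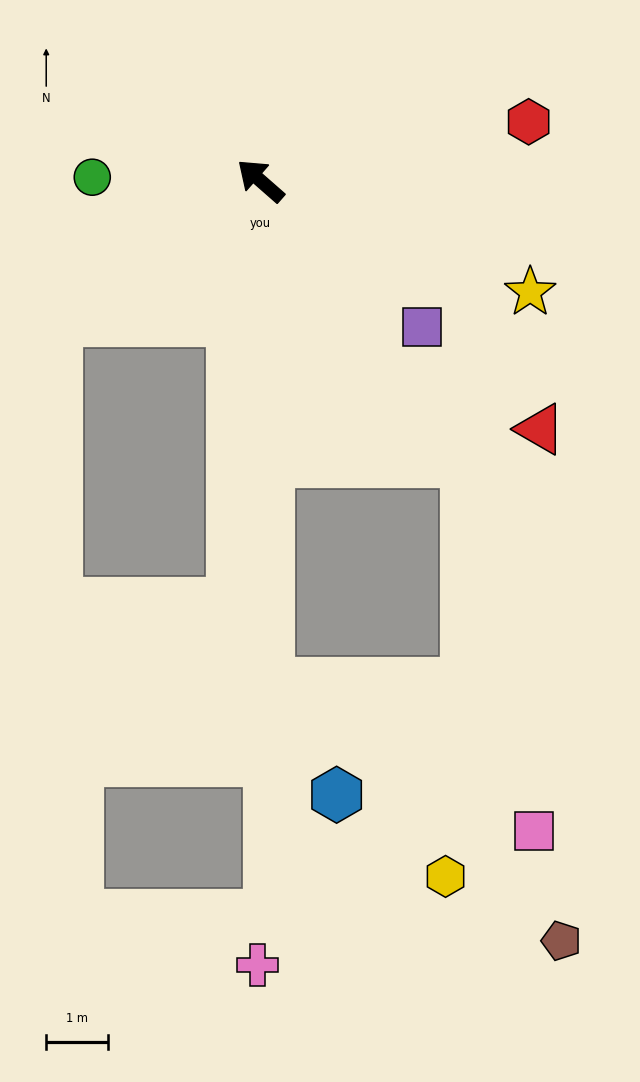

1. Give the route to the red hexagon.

turn right 126°, forward 4.5 m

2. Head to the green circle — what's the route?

turn left 40°, forward 2.7 m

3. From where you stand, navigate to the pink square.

blocked — turn left 168°, forward 5.7 m, then turn right 27°, forward 6.1 m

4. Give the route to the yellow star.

turn right 161°, forward 4.7 m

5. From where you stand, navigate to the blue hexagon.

blocked — turn left 132°, forward 8.2 m, then turn left 31°, forward 2.1 m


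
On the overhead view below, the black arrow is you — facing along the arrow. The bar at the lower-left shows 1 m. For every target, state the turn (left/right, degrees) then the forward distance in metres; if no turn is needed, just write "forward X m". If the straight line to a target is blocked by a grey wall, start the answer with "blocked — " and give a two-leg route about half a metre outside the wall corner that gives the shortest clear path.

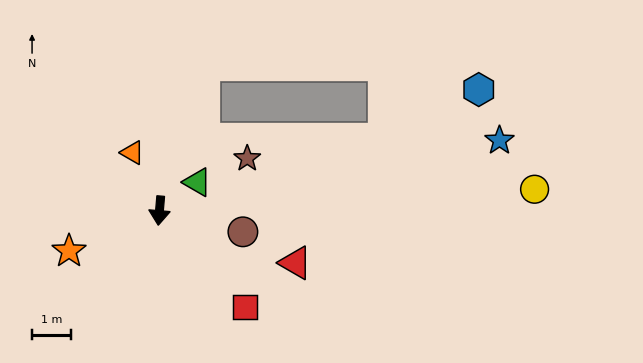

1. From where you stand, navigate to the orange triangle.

turn right 150°, forward 1.7 m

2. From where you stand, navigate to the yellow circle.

turn left 98°, forward 9.7 m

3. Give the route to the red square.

turn left 47°, forward 3.3 m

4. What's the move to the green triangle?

turn left 132°, forward 1.2 m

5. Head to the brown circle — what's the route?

turn left 81°, forward 2.2 m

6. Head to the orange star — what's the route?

turn right 61°, forward 2.6 m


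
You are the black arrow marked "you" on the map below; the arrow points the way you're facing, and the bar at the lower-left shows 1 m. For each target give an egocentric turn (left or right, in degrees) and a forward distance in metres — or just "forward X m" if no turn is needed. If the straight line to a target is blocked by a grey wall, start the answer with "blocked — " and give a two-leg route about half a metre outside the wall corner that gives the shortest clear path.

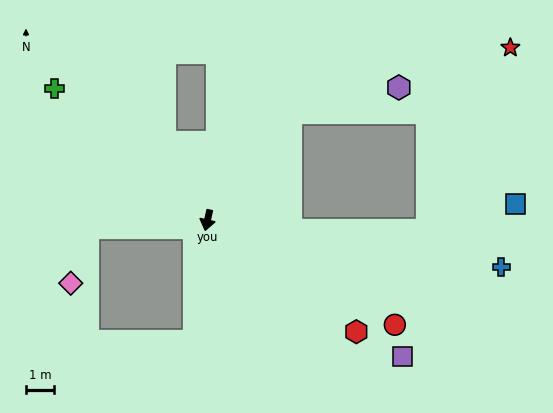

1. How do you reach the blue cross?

turn left 94°, forward 10.7 m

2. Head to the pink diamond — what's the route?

blocked — turn right 74°, forward 4.3 m, then turn left 70°, forward 2.1 m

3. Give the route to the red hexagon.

turn left 66°, forward 6.7 m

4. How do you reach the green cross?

turn right 118°, forward 7.3 m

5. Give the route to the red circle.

turn left 74°, forward 7.7 m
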